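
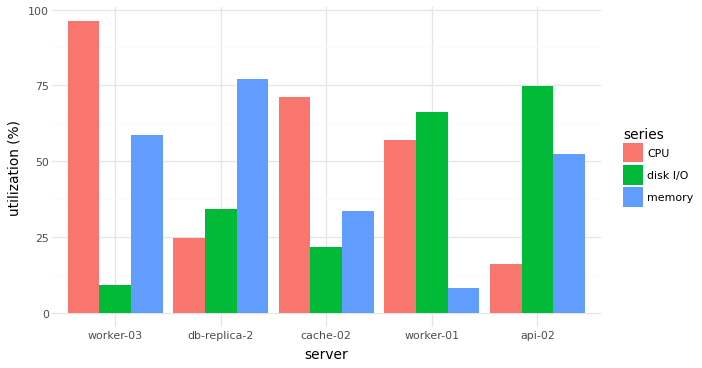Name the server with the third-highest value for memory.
api-02

Top 4 for memory: db-replica-2 ≈ 80, worker-03 ≈ 60, api-02 ≈ 50, cache-02 ≈ 30.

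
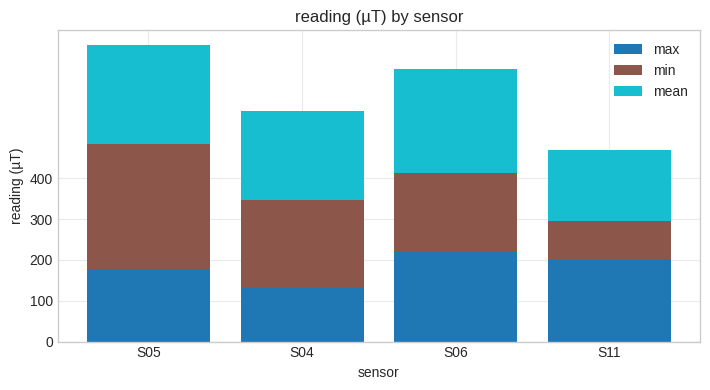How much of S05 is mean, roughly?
≈ 200

mean top ≈ 700, bottom ≈ 500; segment ≈ 200.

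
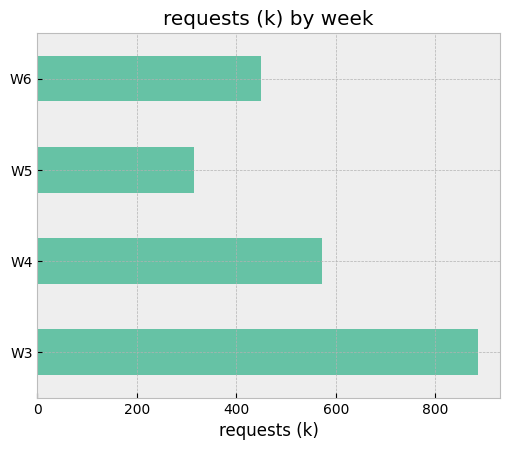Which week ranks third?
W6

Top 4: W3 ≈ 900, W4 ≈ 600, W6 ≈ 400, W5 ≈ 300.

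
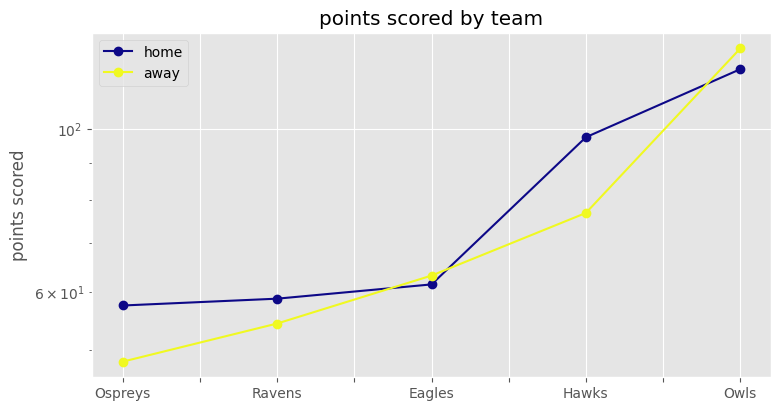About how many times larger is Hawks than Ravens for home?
≈ 1.67×

Hawks ≈ 100, Ravens ≈ 60; 100/60 ≈ 1.67.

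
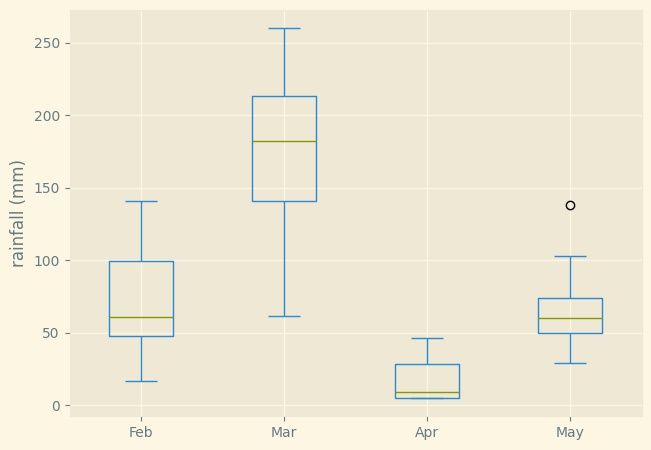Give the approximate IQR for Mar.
≈ 80

Q3 ≈ 220, Q1 ≈ 140; IQR ≈ 80.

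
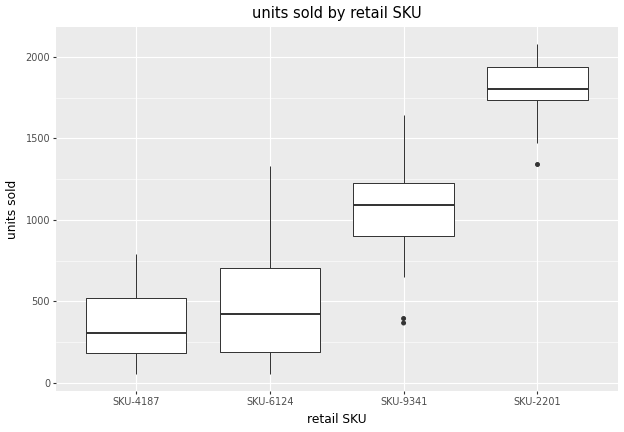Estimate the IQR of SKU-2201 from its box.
≈ 200

Q3 ≈ 2000, Q1 ≈ 1800; IQR ≈ 200.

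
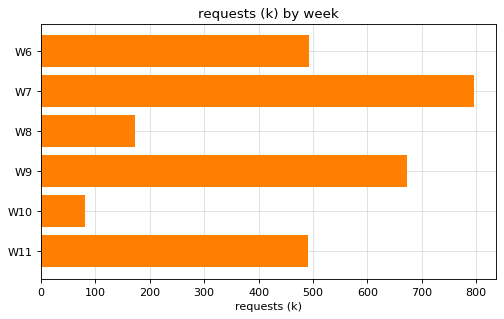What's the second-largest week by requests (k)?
W9

Top 3: W7 ≈ 800, W9 ≈ 700, W6 ≈ 500.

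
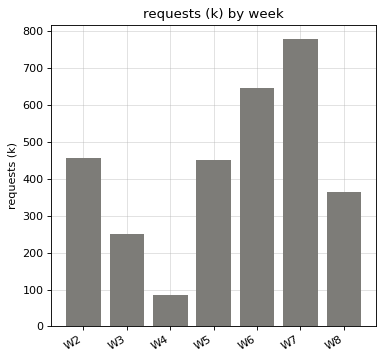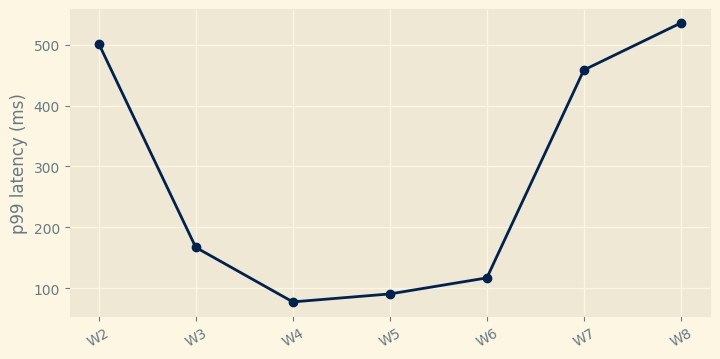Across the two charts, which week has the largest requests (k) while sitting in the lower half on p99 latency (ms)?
Chart 2 median p99 latency (ms) ≈ 150; below-median weeks: W4, W5, W6. Among those, W6 has the highest requests (k) (≈ 600).

W6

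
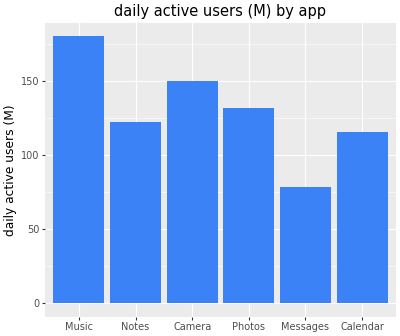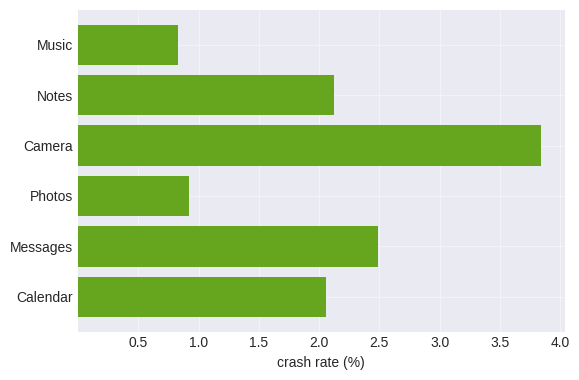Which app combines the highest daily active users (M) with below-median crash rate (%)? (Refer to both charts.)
Chart 2 median crash rate (%) ≈ 2; below-median apps: Music, Photos, Calendar. Among those, Music has the highest daily active users (M) (≈ 180).

Music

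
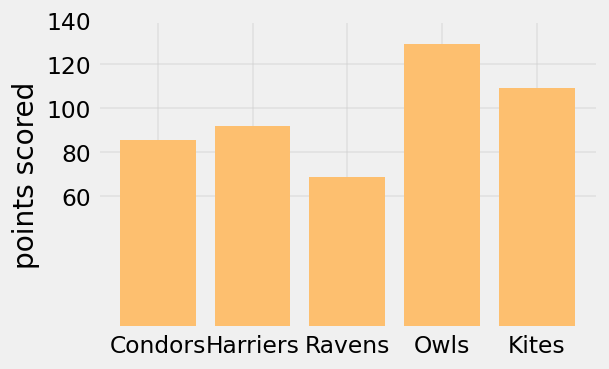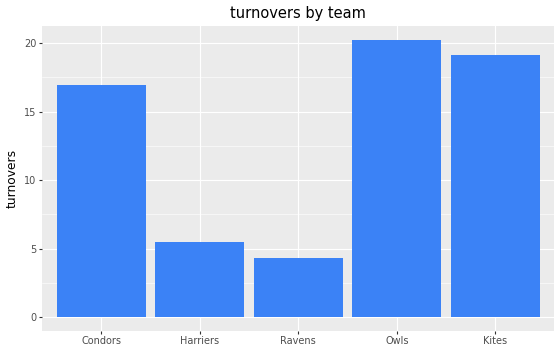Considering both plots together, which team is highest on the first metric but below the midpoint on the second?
Harriers

Chart 2 median turnovers ≈ 16; below-median teams: Harriers, Ravens. Among those, Harriers has the highest points scored (≈ 100).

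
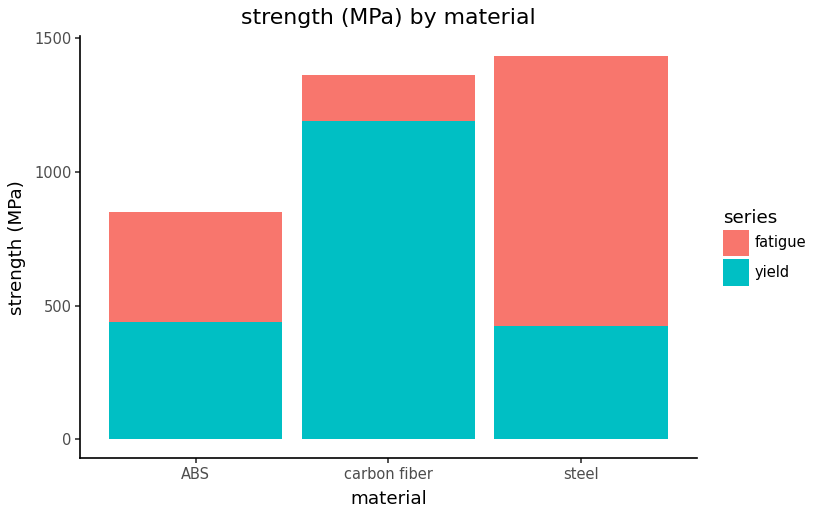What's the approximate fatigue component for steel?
≈ 1000

fatigue top ≈ 1400, bottom ≈ 400; segment ≈ 1000.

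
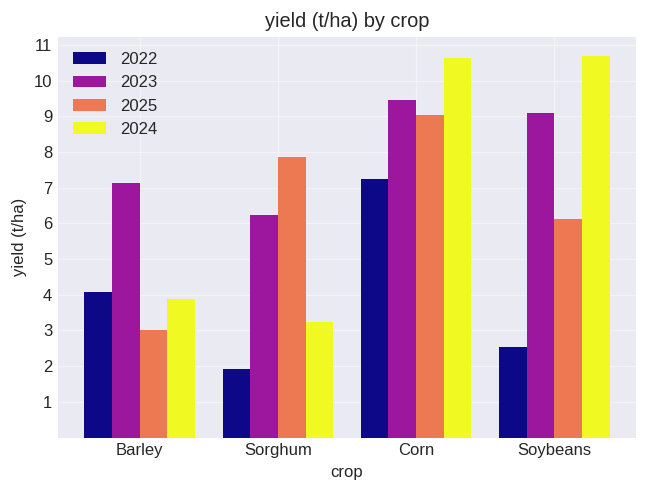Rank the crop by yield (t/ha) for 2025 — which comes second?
Sorghum

Top 3 for 2025: Corn ≈ 9, Sorghum ≈ 8, Soybeans ≈ 6.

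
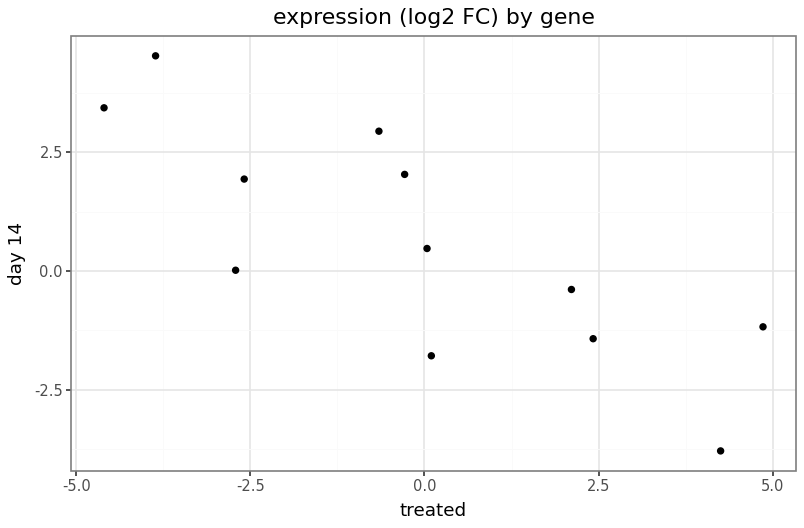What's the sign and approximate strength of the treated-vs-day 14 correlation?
Points are negatively correlated; strong (|r| ≈ 0.8).

negative, strong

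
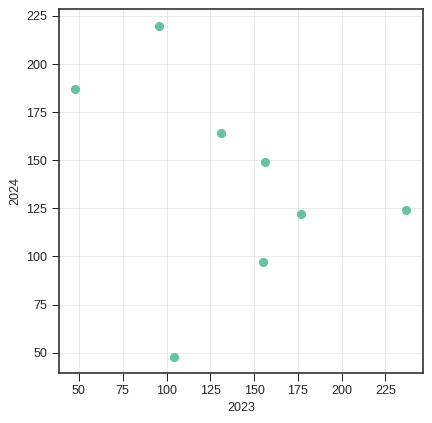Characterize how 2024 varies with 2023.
Points are negatively correlated; weak (|r| ≈ 0.3).

negative, weak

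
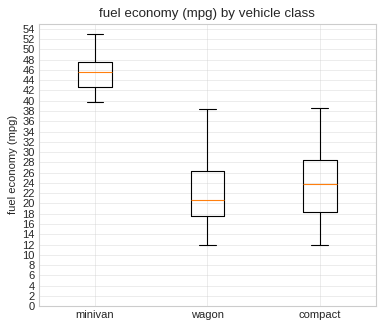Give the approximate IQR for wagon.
≈ 8

Q3 ≈ 26, Q1 ≈ 18; IQR ≈ 8.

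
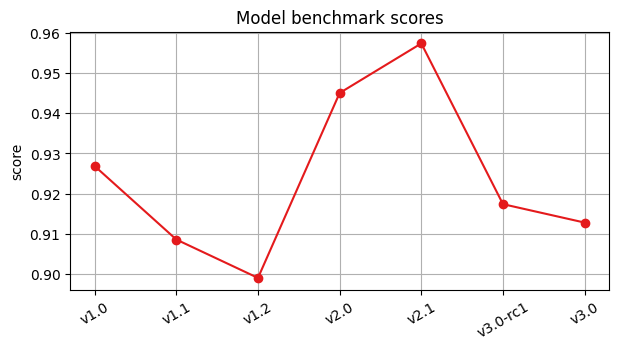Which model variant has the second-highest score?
Top 3: v2.1 ≈ 0.96, v2.0 ≈ 0.95, v1.0 ≈ 0.93.

v2.0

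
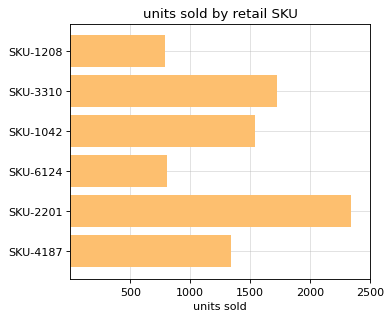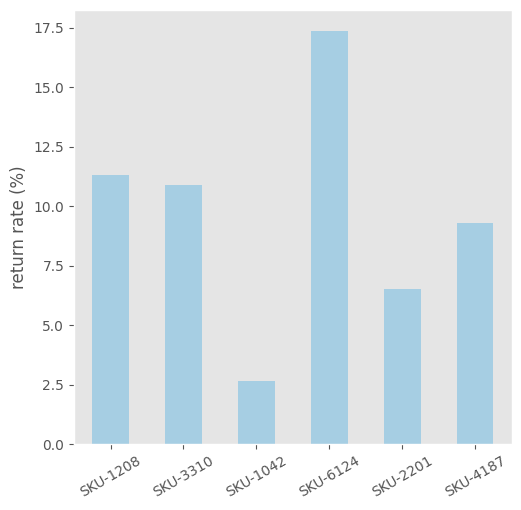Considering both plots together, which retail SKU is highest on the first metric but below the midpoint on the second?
Chart 2 median return rate (%) ≈ 10; below-median retail SKUs: SKU-1042, SKU-2201, SKU-4187. Among those, SKU-2201 has the highest units sold (≈ 2500).

SKU-2201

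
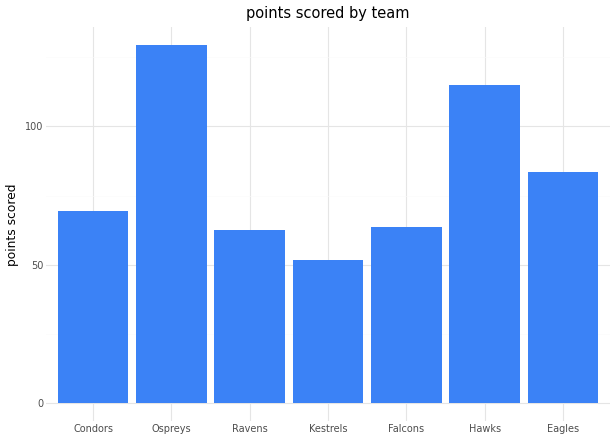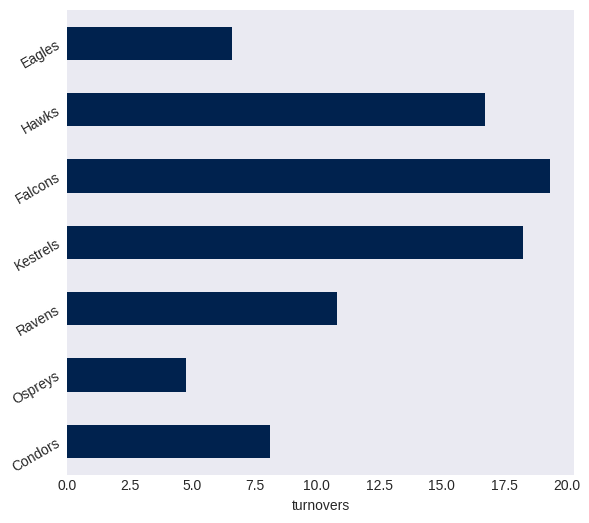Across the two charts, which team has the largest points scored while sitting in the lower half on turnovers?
Ospreys

Chart 2 median turnovers ≈ 10; below-median teams: Condors, Ospreys, Eagles. Among those, Ospreys has the highest points scored (≈ 120).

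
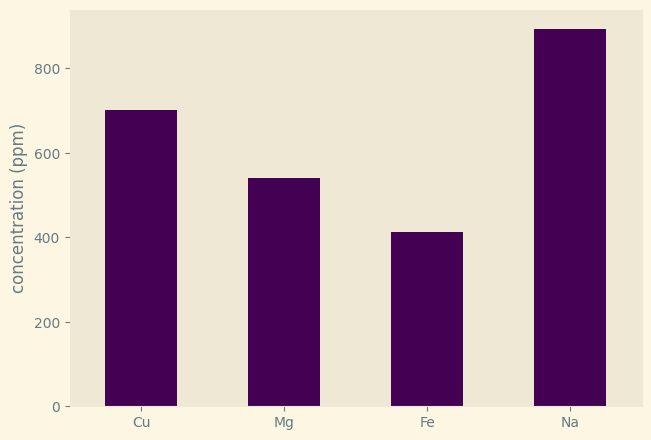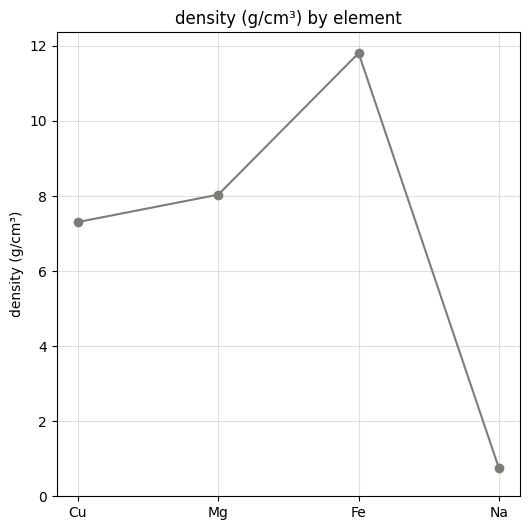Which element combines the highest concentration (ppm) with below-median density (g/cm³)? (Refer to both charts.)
Na

Chart 2 median density (g/cm³) ≈ 8; below-median elements: Cu, Na. Among those, Na has the highest concentration (ppm) (≈ 900).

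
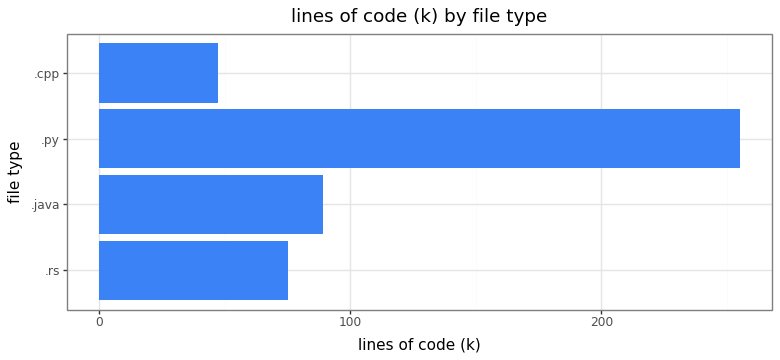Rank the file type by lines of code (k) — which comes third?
.rs

Top 4: .py ≈ 250, .java ≈ 100, .rs ≈ 75, .cpp ≈ 50.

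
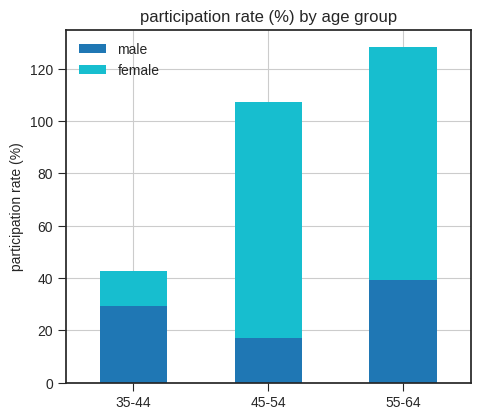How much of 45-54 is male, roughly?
male top ≈ 20, bottom ≈ 0; segment ≈ 20.

≈ 20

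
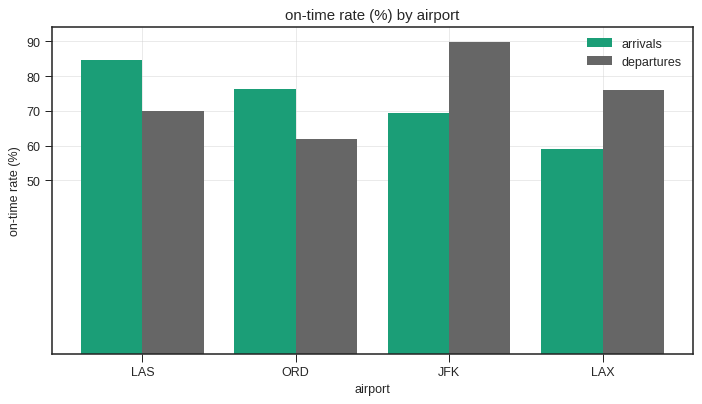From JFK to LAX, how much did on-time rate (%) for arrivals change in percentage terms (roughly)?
JFK ≈ 70, LAX ≈ 60; (60 − 70) / 70 ≈ -14.3%.

≈ -14.3%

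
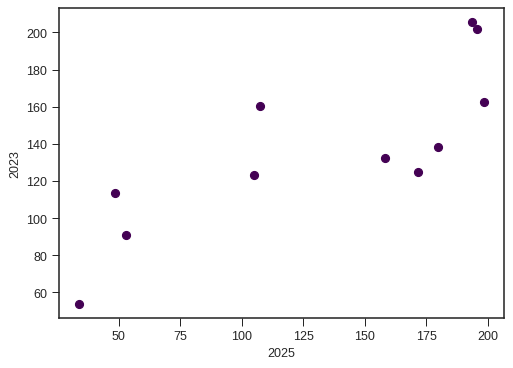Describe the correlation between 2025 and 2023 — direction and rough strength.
positive, strong

Points are positively correlated; strong (|r| ≈ 0.8).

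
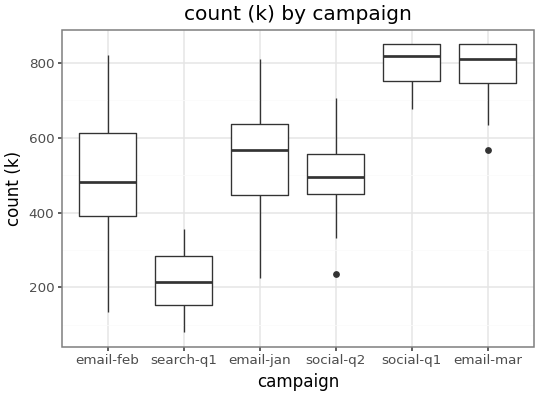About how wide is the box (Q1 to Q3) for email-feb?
≈ 200

Q3 ≈ 600, Q1 ≈ 400; IQR ≈ 200.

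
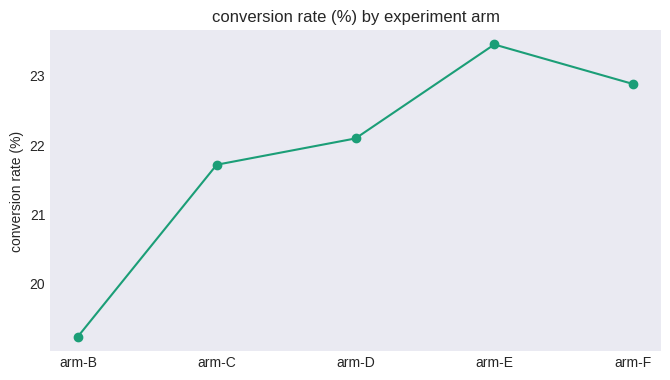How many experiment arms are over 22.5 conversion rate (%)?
Above 22.5: arm-E, arm-F.

2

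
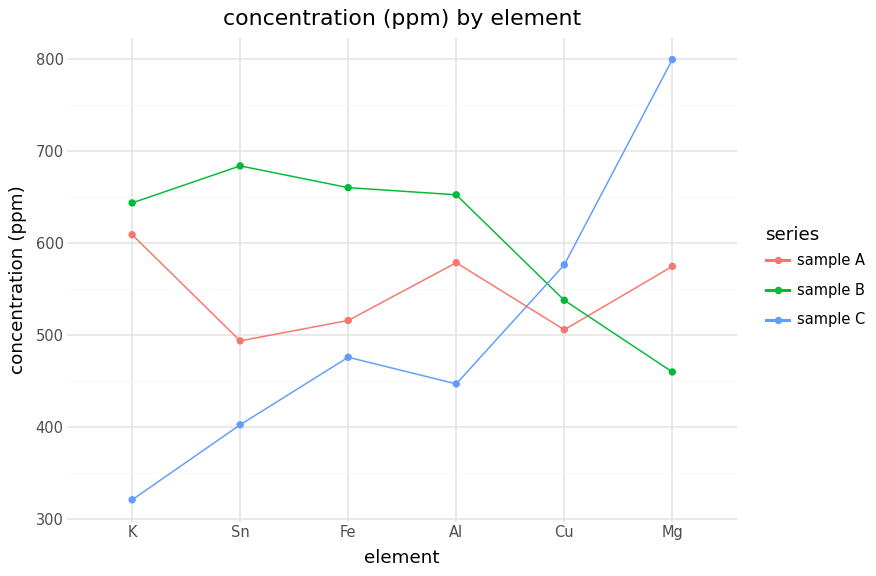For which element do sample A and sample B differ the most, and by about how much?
Sn: sample A ≈ 500, sample B ≈ 700 → gap ≈ 200. Next-largest (Fe) is only ≈ 150.

Sn, ≈ 200 ppm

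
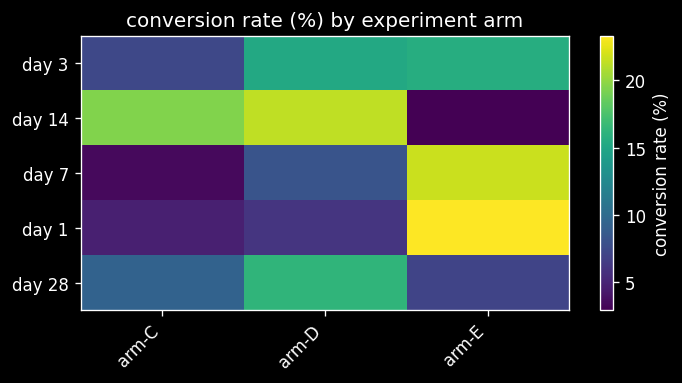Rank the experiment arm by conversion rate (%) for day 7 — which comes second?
Top 3 for day 7: arm-E ≈ 22, arm-D ≈ 8, arm-C ≈ 4.

arm-D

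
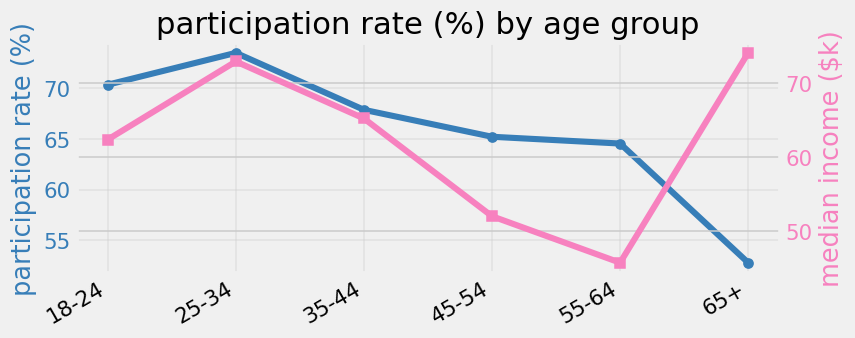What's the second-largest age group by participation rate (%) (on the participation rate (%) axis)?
Top 3 (on the participation rate (%) axis): 25-34 ≈ 74, 18-24 ≈ 70, 35-44 ≈ 68.

18-24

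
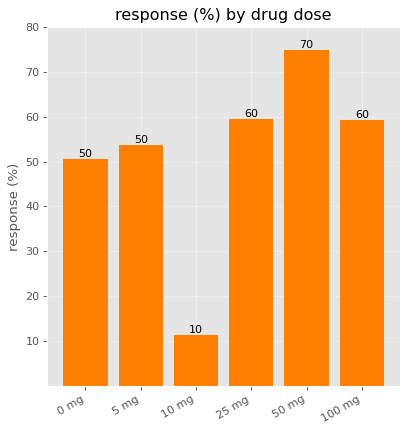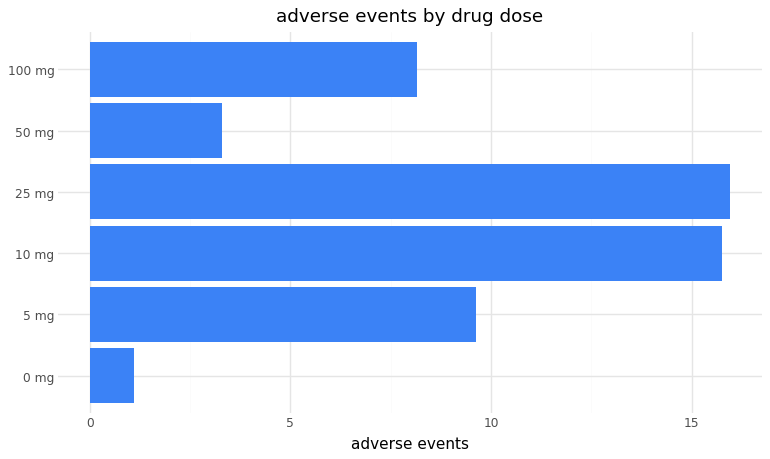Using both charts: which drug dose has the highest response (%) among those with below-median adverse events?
Chart 2 median adverse events ≈ 8; below-median drug doses: 0 mg, 50 mg, 100 mg. Among those, 50 mg has the highest response (%) (≈ 70).

50 mg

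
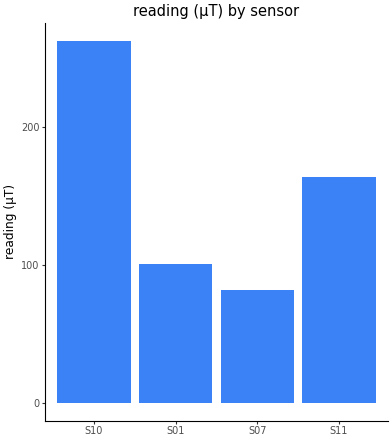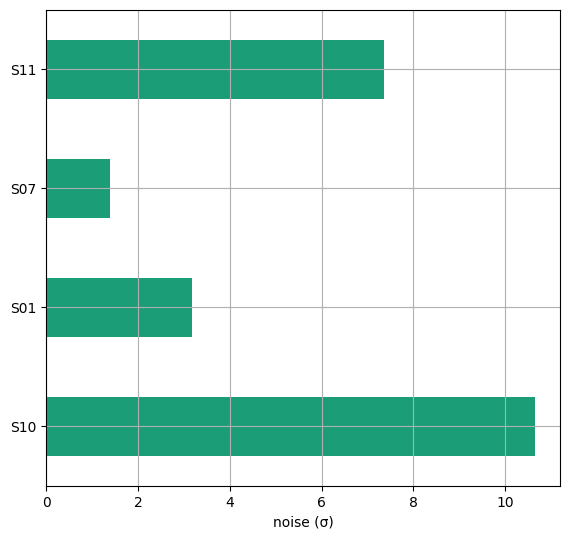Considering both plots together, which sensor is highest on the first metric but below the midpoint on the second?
Chart 2 median noise (σ) ≈ 5; below-median sensors: S01, S07. Among those, S01 has the highest reading (µT) (≈ 100).

S01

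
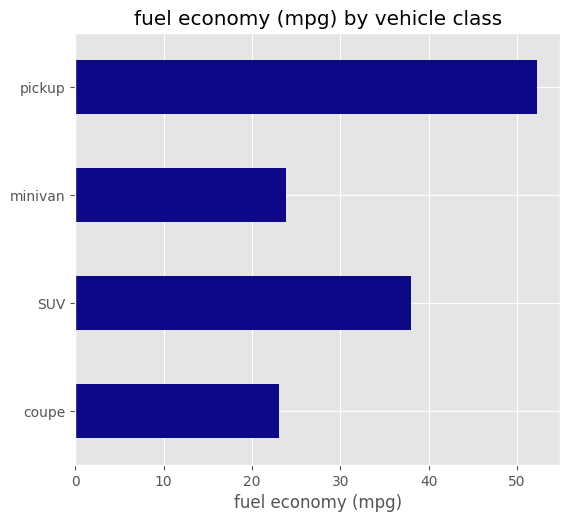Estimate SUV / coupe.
≈ 1.6×

SUV ≈ 40, coupe ≈ 25; 40/25 ≈ 1.6.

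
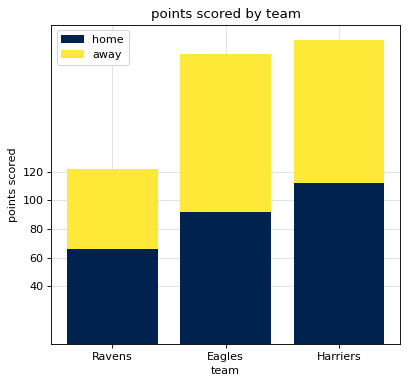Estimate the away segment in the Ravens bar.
≈ 60

away top ≈ 120, bottom ≈ 60; segment ≈ 60.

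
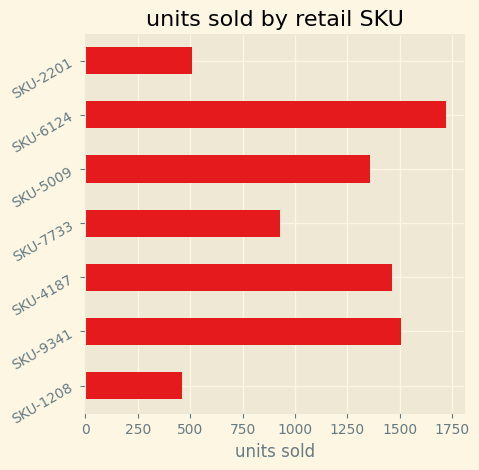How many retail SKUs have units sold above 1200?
Above 1200: SKU-9341, SKU-4187, SKU-5009, SKU-6124.

4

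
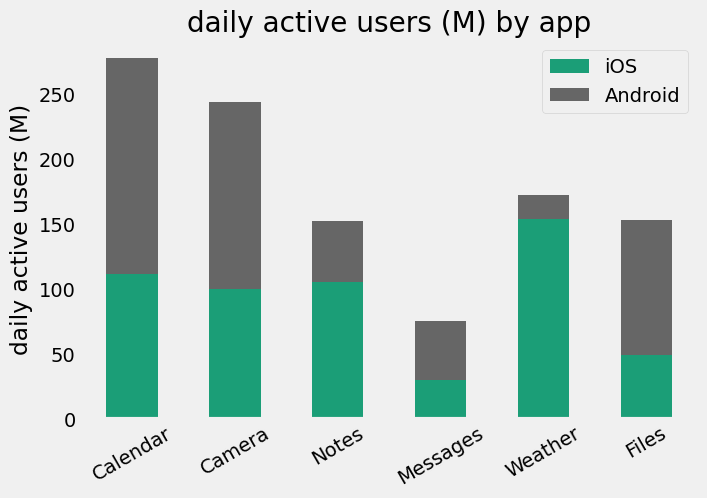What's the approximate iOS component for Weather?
iOS top ≈ 150, bottom ≈ 0; segment ≈ 150.

≈ 150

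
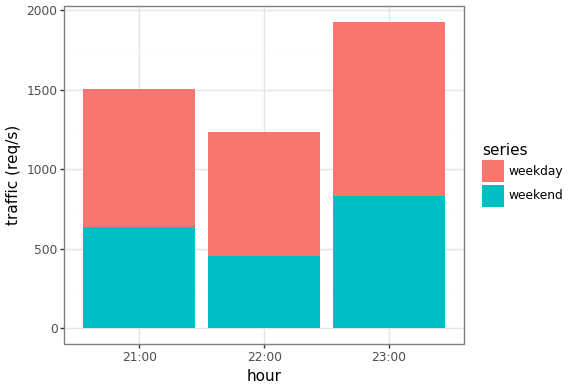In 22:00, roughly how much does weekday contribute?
weekday top ≈ 1200, bottom ≈ 400; segment ≈ 800.

≈ 800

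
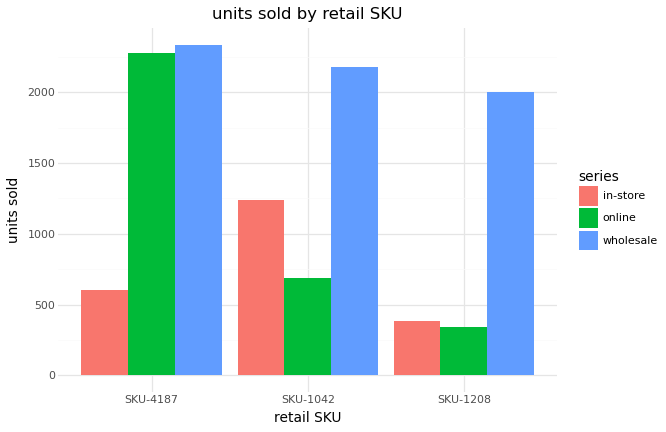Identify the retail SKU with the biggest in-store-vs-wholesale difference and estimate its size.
SKU-4187: in-store ≈ 600, wholesale ≈ 2400 → gap ≈ 1800. Next-largest (SKU-1208) is only ≈ 1600.

SKU-4187, ≈ 1800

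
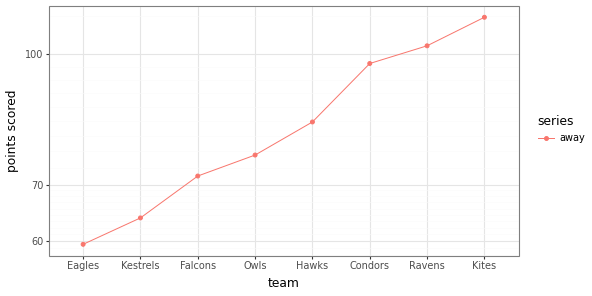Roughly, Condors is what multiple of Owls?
≈ 1.33×

Condors ≈ 100, Owls ≈ 75; 100/75 ≈ 1.33.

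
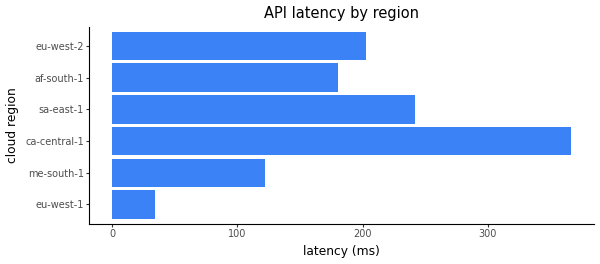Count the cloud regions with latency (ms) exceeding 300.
1

Above 300: ca-central-1.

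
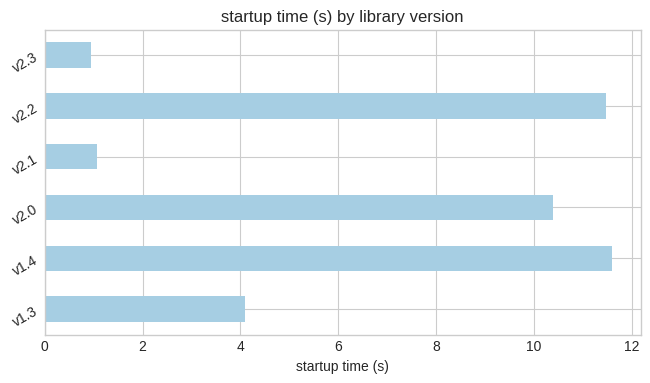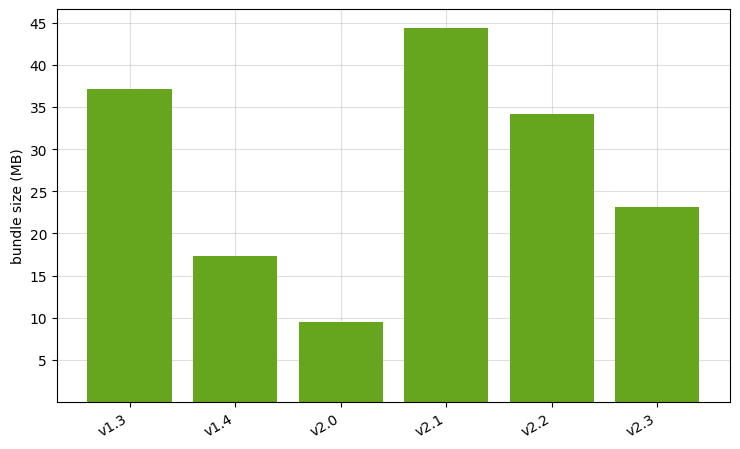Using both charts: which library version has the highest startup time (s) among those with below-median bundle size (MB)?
Chart 2 median bundle size (MB) ≈ 30; below-median library versions: v1.4, v2.0, v2.3. Among those, v1.4 has the highest startup time (s) (≈ 12).

v1.4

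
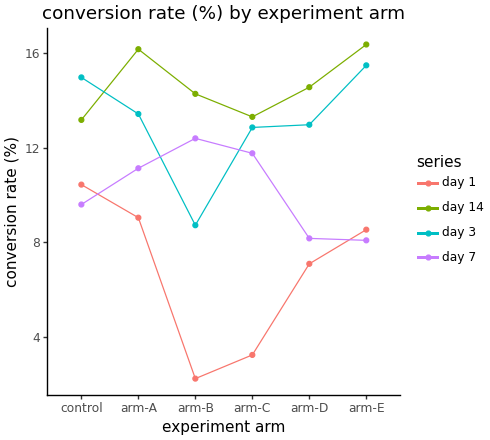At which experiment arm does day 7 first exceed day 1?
control: day 7 ≈ 10 vs day 1 ≈ 10 (not yet); arm-A: day 7 ≈ 12 vs day 1 ≈ 10 (first crossover).

arm-A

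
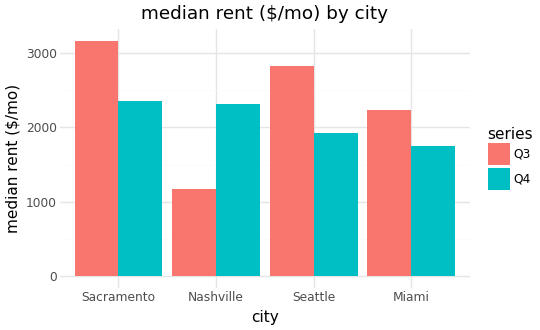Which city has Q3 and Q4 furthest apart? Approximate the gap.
Nashville: Q3 ≈ 1000, Q4 ≈ 2500 → gap ≈ 1500. Next-largest (Seattle) is only ≈ 1000.

Nashville, ≈ 1500 $/mo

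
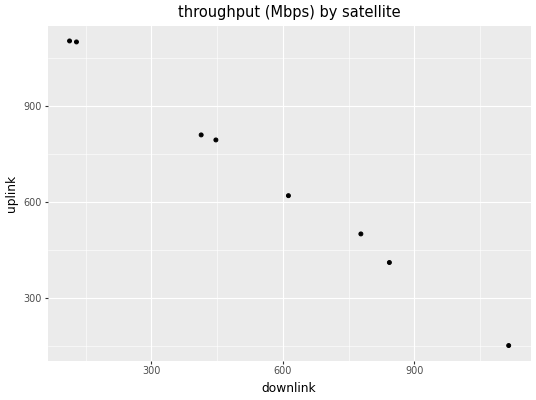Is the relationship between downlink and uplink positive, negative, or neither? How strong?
Points are negatively correlated; strong (|r| ≈ 1.0).

negative, strong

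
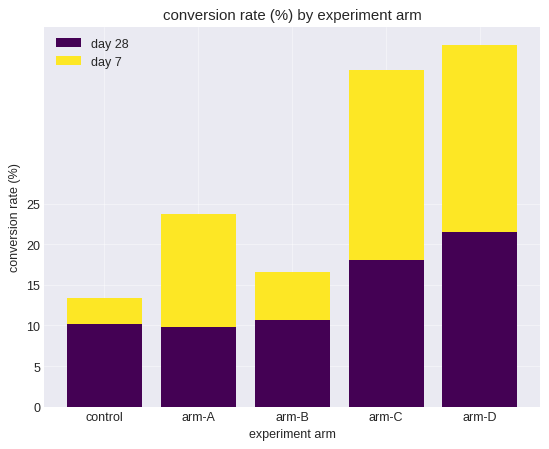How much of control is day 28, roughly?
day 28 top ≈ 10, bottom ≈ 0; segment ≈ 10.

≈ 10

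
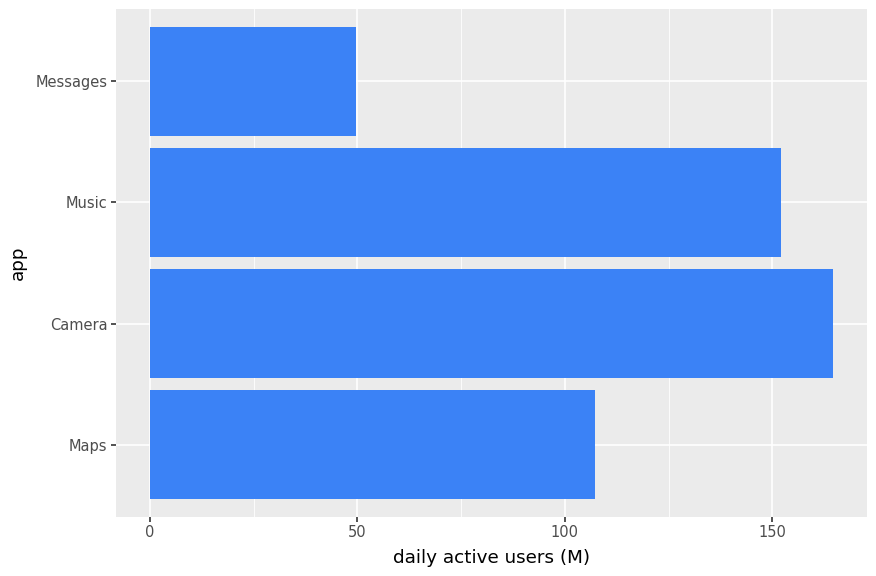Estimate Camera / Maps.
Camera ≈ 160, Maps ≈ 100; 160/100 ≈ 1.6.

≈ 1.6×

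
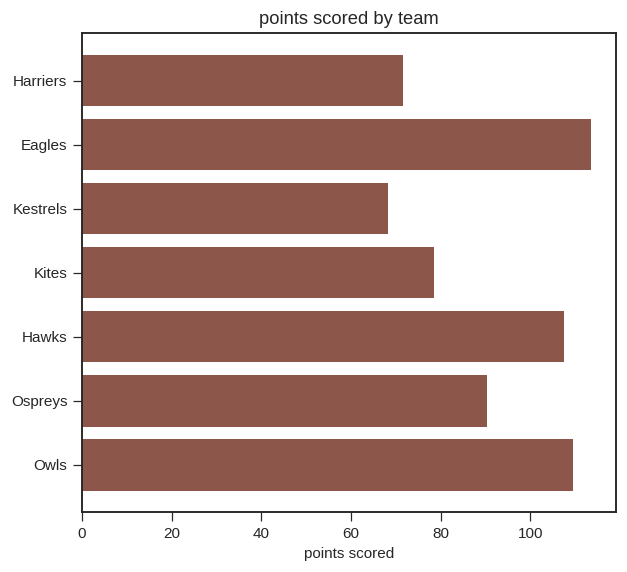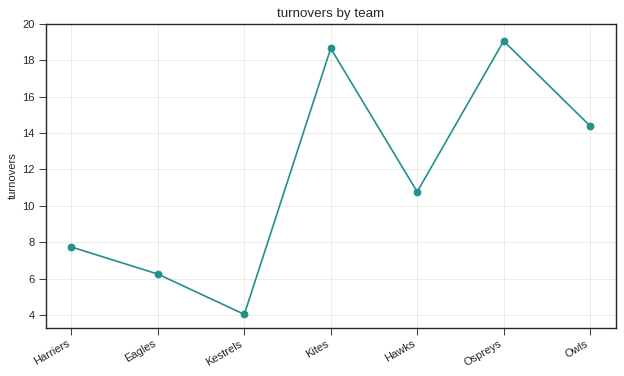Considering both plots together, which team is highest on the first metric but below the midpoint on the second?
Eagles

Chart 2 median turnovers ≈ 10; below-median teams: Harriers, Eagles, Kestrels. Among those, Eagles has the highest points scored (≈ 120).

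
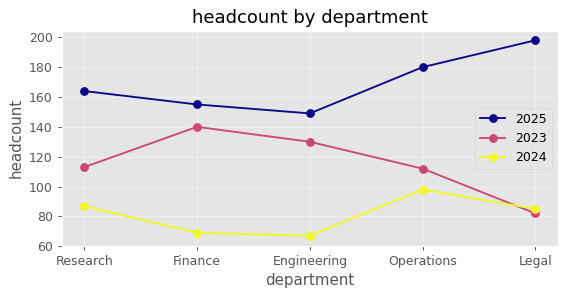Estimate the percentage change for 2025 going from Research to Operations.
≈ +12.5%

Research ≈ 160, Operations ≈ 180; (180 − 160) / 160 ≈ +12.5%.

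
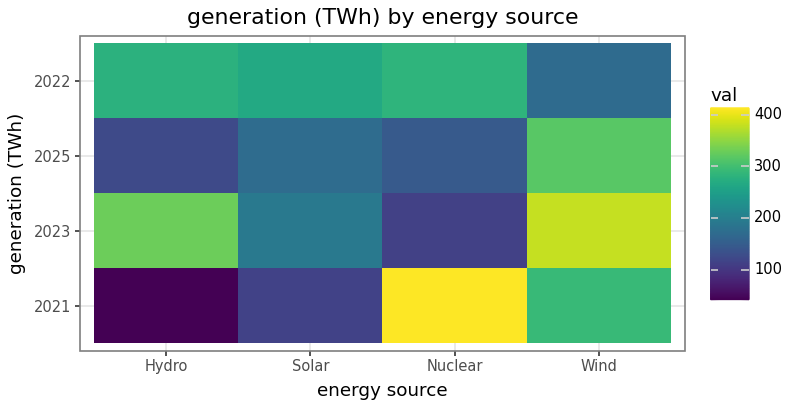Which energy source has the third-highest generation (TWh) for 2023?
Solar

Top 4 for 2023: Wind ≈ 400, Hydro ≈ 350, Solar ≈ 200, Nuclear ≈ 100.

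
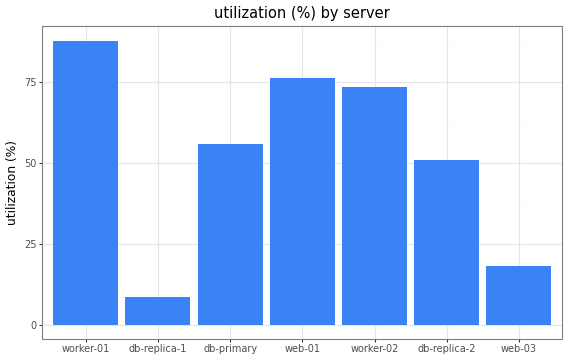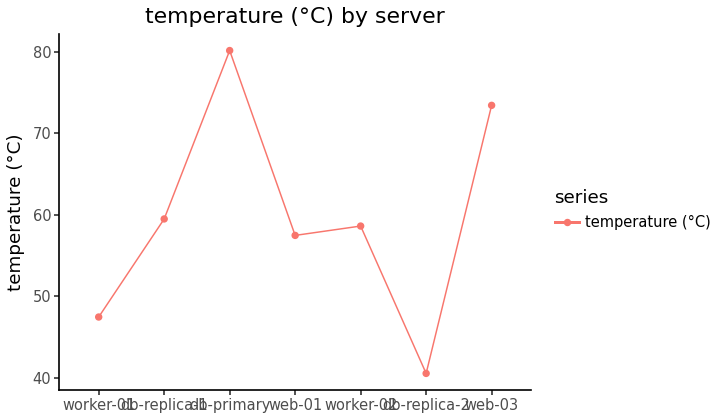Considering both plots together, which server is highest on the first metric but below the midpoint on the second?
Chart 2 median temperature (°C) ≈ 60; below-median servers: worker-01, web-01, db-replica-2. Among those, worker-01 has the highest utilization (%) (≈ 90).

worker-01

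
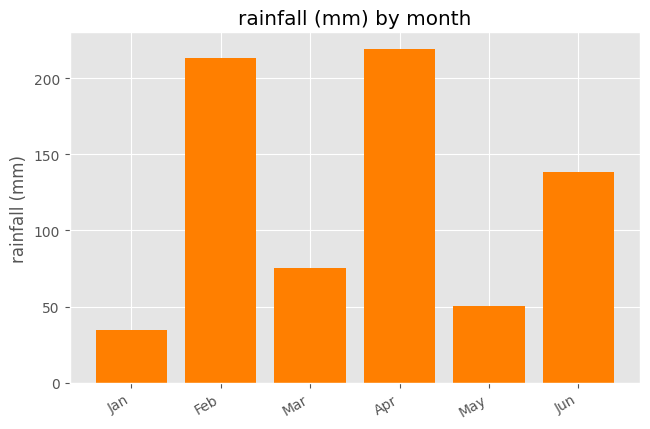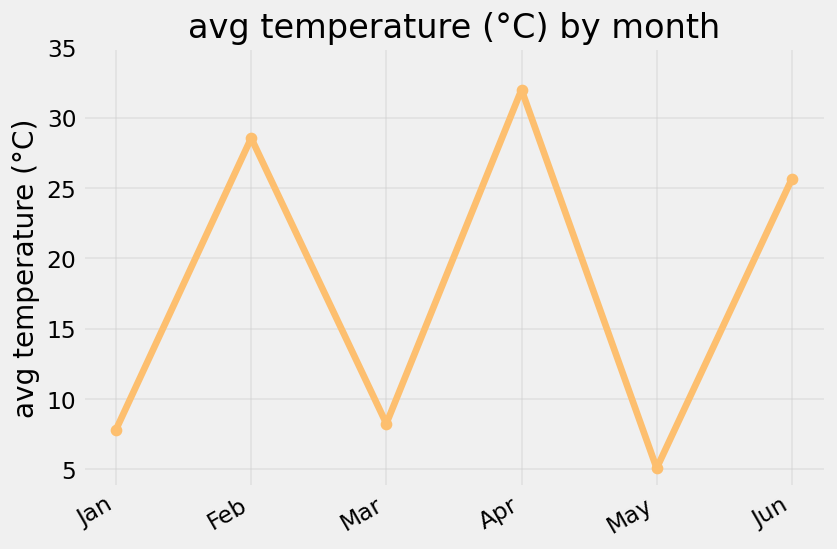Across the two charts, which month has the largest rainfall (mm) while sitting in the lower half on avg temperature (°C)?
Chart 2 median avg temperature (°C) ≈ 15; below-median months: Jan, Mar, May. Among those, Mar has the highest rainfall (mm) (≈ 75).

Mar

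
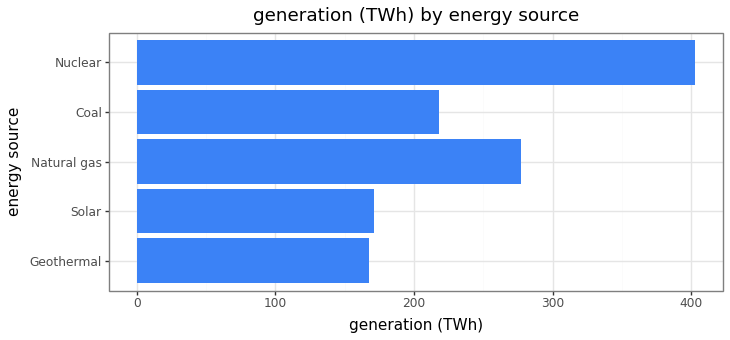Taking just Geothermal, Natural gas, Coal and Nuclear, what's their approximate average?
≈ 262

(150 + 300 + 200 + 400) / 4 ≈ 262.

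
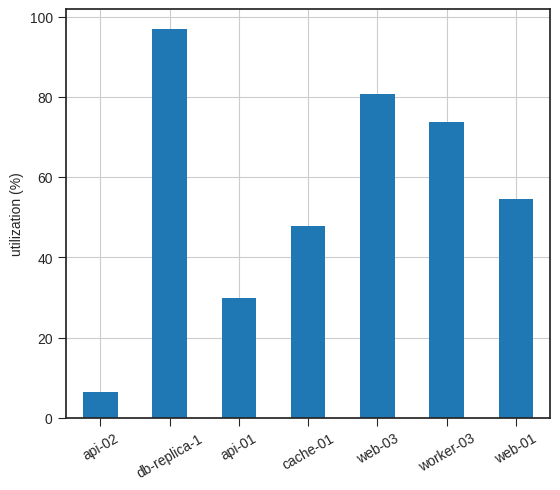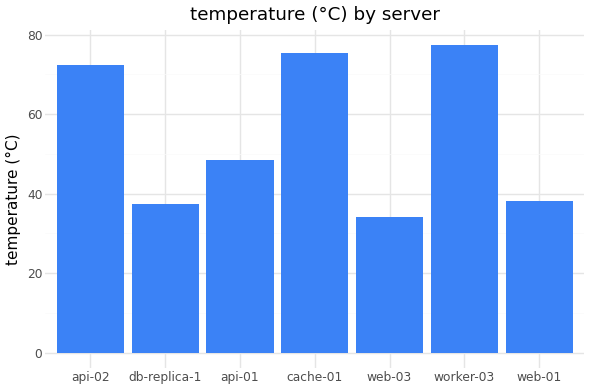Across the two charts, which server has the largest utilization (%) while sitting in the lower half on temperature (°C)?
db-replica-1

Chart 2 median temperature (°C) ≈ 50; below-median servers: db-replica-1, web-03, web-01. Among those, db-replica-1 has the highest utilization (%) (≈ 100).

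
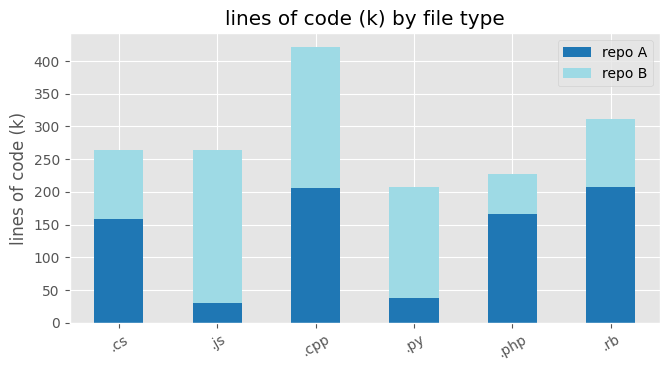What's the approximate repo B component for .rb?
≈ 100

repo B top ≈ 300, bottom ≈ 200; segment ≈ 100.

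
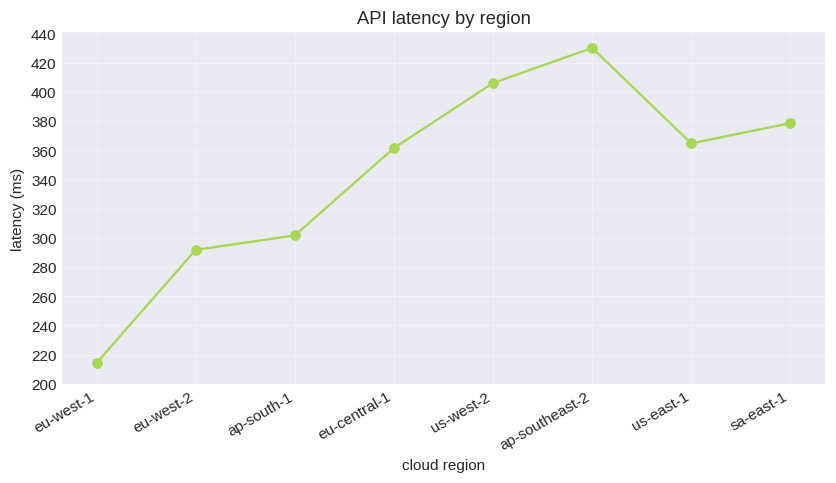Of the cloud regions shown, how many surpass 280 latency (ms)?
7

Above 280: eu-west-2, ap-south-1, eu-central-1, us-west-2, ap-southeast-2, us-east-1, sa-east-1.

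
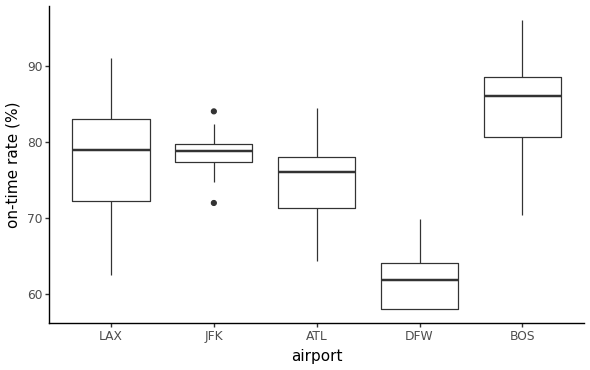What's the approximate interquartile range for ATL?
Q3 ≈ 78, Q1 ≈ 72; IQR ≈ 6.

≈ 6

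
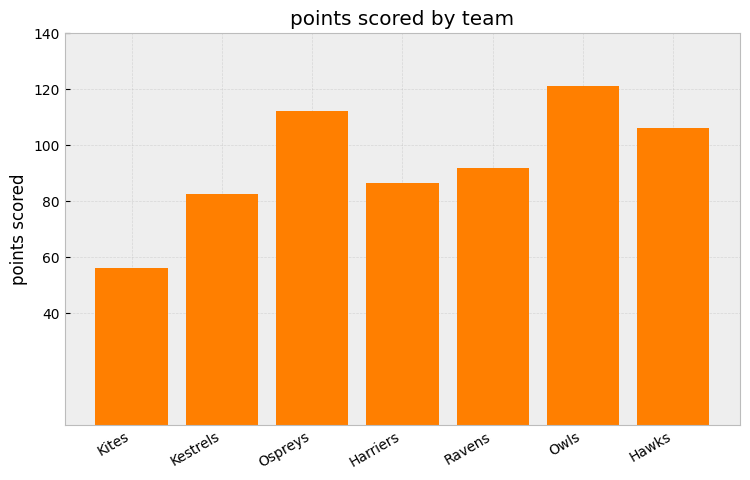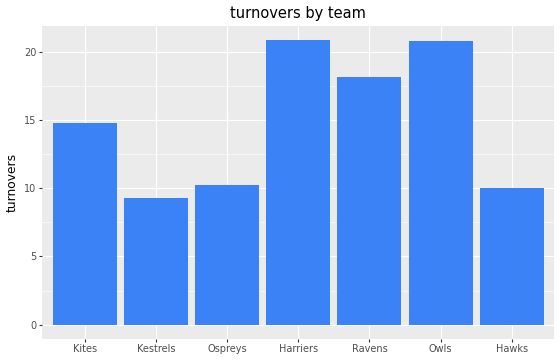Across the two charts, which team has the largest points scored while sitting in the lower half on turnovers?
Chart 2 median turnovers ≈ 14; below-median teams: Kestrels, Ospreys, Hawks. Among those, Ospreys has the highest points scored (≈ 120).

Ospreys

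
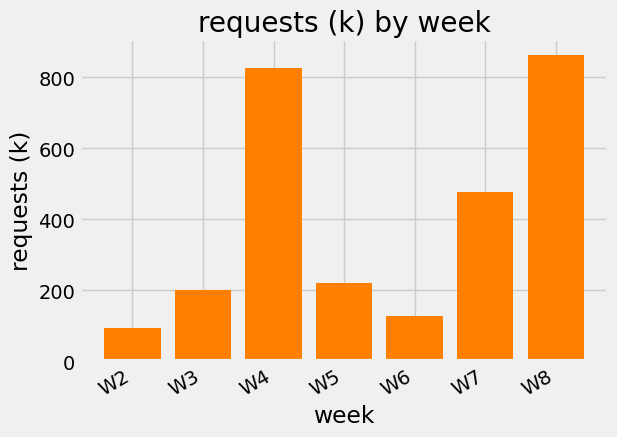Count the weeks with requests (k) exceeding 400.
Above 400: W4, W7, W8.

3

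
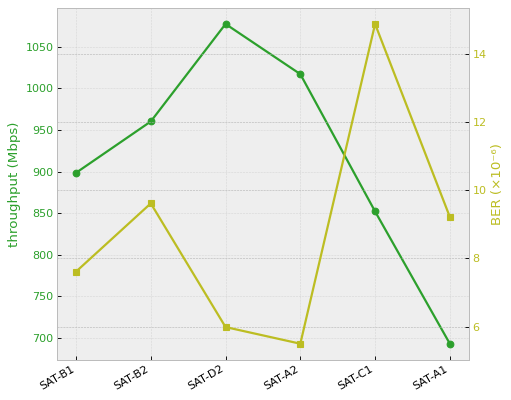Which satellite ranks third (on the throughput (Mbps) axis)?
SAT-B2

Top 4 (on the throughput (Mbps) axis): SAT-D2 ≈ 1100, SAT-A2 ≈ 1000, SAT-B2 ≈ 950, SAT-B1 ≈ 900.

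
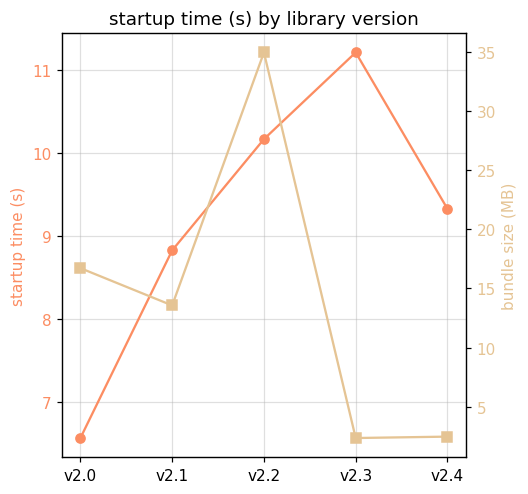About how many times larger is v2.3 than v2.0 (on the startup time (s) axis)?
≈ 1.69×

v2.3 ≈ 11.0, v2.0 ≈ 6.5; 11.0/6.5 ≈ 1.69.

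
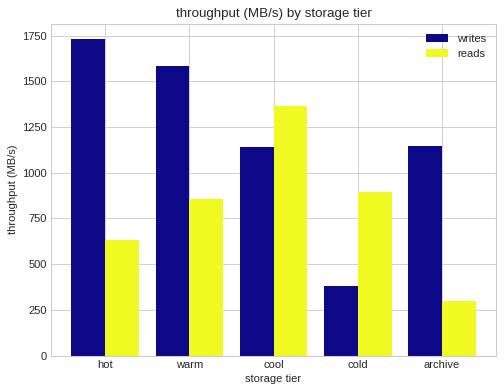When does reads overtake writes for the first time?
warm: reads ≈ 800 vs writes ≈ 1600 (not yet); cool: reads ≈ 1400 vs writes ≈ 1200 (first crossover).

cool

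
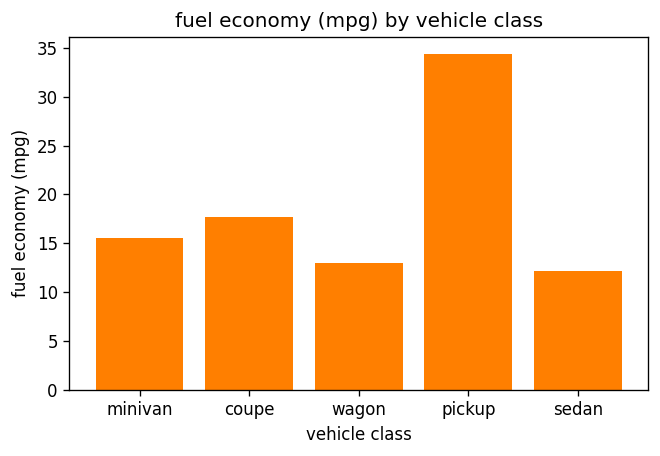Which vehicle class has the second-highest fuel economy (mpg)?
coupe

Top 3: pickup ≈ 35, coupe ≈ 20, minivan ≈ 15.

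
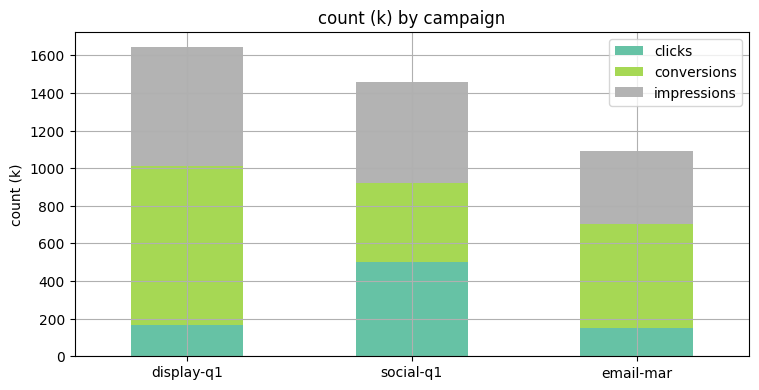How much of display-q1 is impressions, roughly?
impressions top ≈ 1600, bottom ≈ 1000; segment ≈ 600.

≈ 600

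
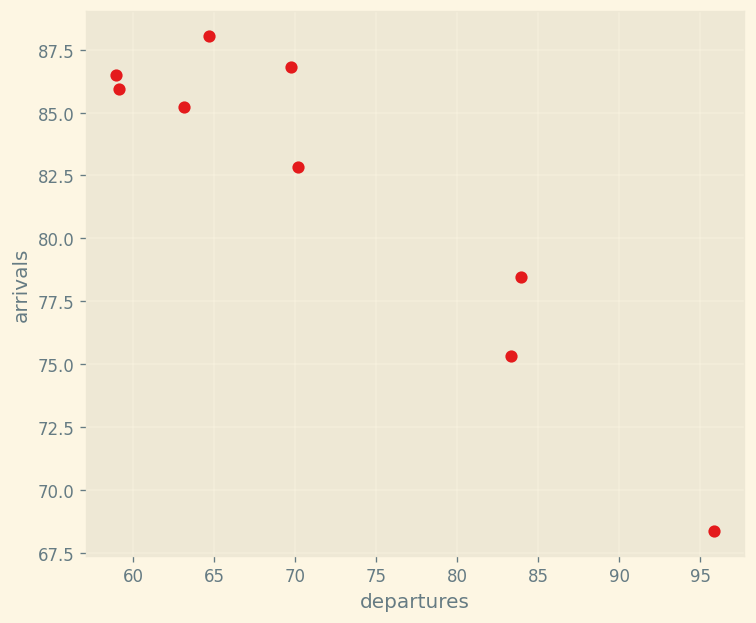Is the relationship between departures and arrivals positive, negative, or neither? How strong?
Points are negatively correlated; strong (|r| ≈ 0.9).

negative, strong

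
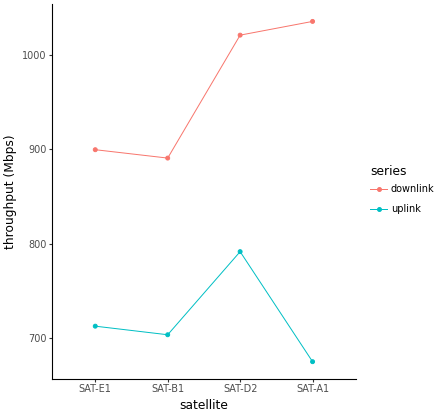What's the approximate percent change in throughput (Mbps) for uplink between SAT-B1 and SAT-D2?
SAT-B1 ≈ 700, SAT-D2 ≈ 800; (800 − 700) / 700 ≈ +14.3%.

≈ +14.3%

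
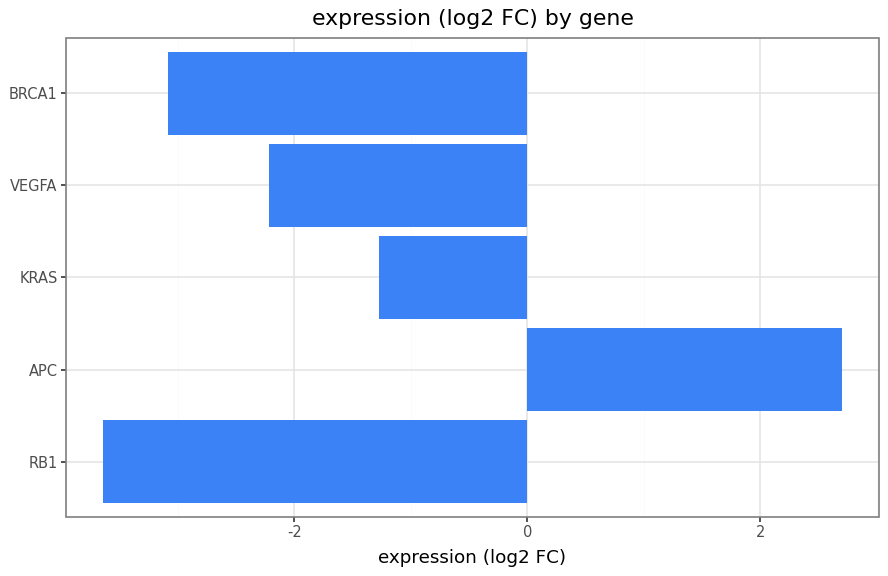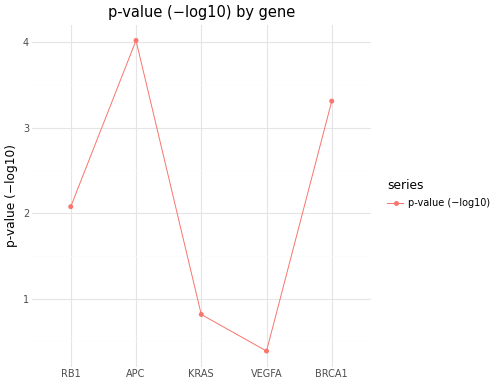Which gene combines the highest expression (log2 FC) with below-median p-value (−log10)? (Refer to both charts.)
KRAS

Chart 2 median p-value (−log10) ≈ 2; below-median genes: KRAS, VEGFA. Among those, KRAS has the highest expression (log2 FC) (≈ -1.5).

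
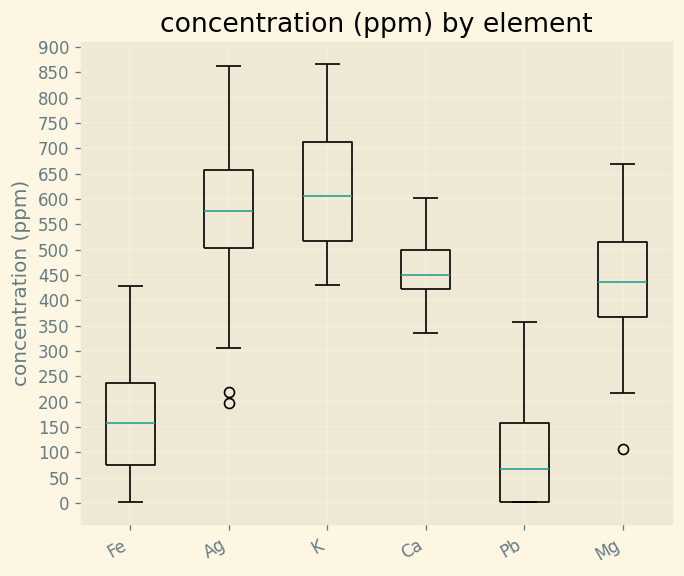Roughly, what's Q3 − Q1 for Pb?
≈ 150

Q3 ≈ 150, Q1 ≈ 0; IQR ≈ 150.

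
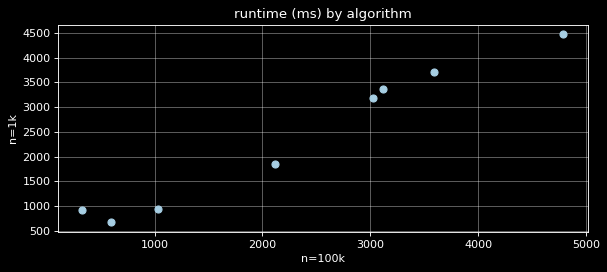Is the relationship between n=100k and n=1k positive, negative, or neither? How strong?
Points are positively correlated; strong (|r| ≈ 1.0).

positive, strong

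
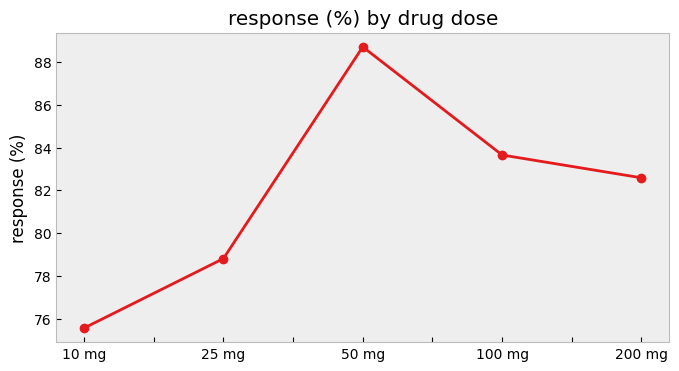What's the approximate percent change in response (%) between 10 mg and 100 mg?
≈ +10.5%

10 mg ≈ 76, 100 mg ≈ 84; (84 − 76) / 76 ≈ +10.5%.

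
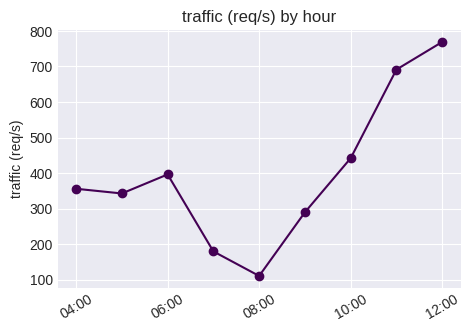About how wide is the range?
≈ 700

Max 12:00 ≈ 800, min 08:00 ≈ 100; range ≈ 700.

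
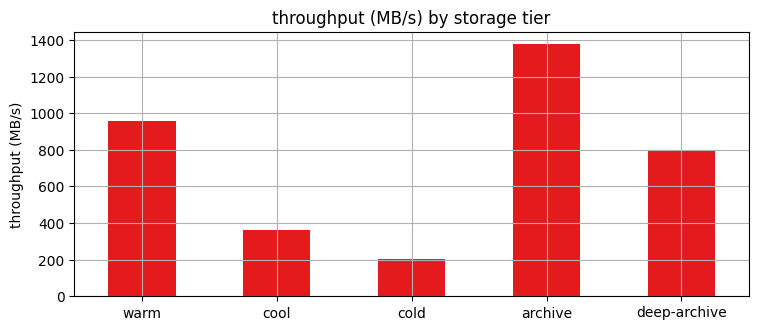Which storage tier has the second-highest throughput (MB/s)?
Top 3: archive ≈ 1400, warm ≈ 1000, deep-archive ≈ 800.

warm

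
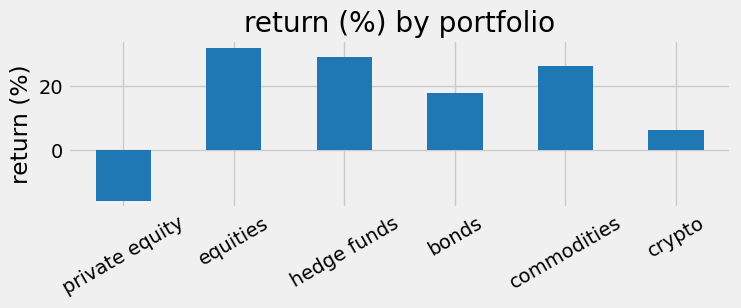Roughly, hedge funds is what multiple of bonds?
≈ 1.5×

hedge funds ≈ 30, bonds ≈ 20; 30/20 ≈ 1.5.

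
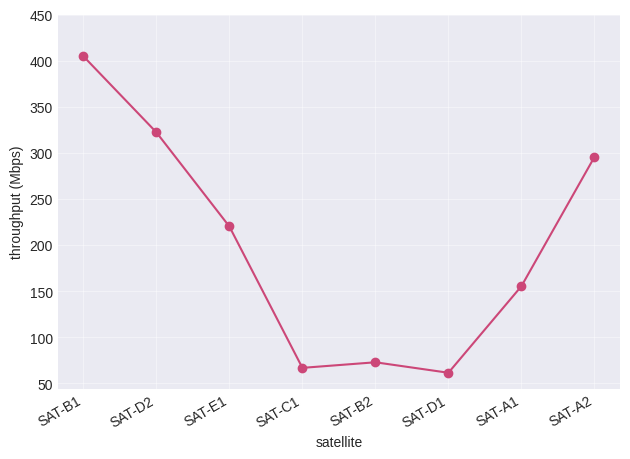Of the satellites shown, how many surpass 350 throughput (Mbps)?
Above 350: SAT-B1.

1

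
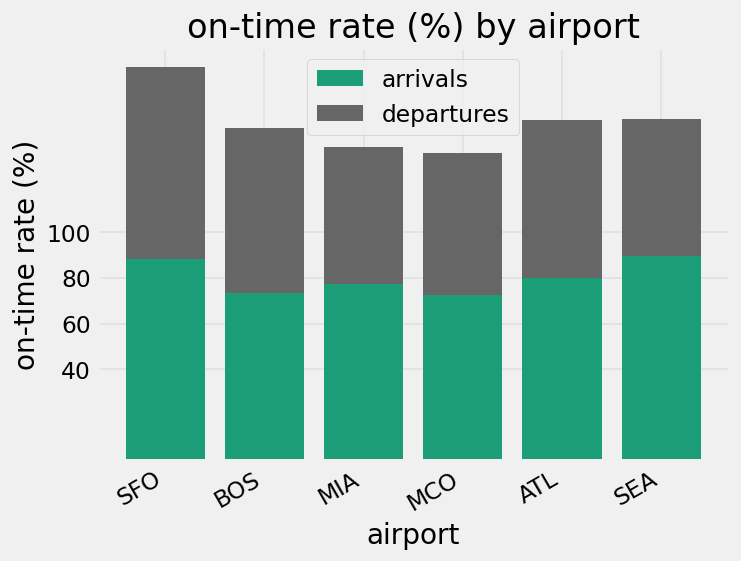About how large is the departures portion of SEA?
≈ 60

departures top ≈ 140, bottom ≈ 80; segment ≈ 60.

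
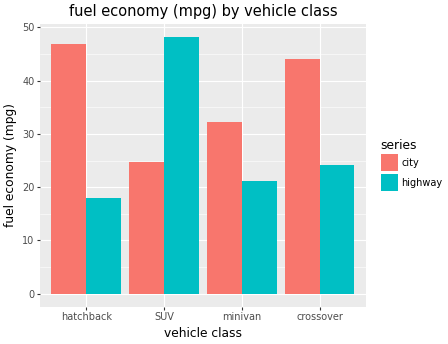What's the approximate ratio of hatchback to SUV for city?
hatchback ≈ 45, SUV ≈ 25; 45/25 ≈ 1.8.

≈ 1.8×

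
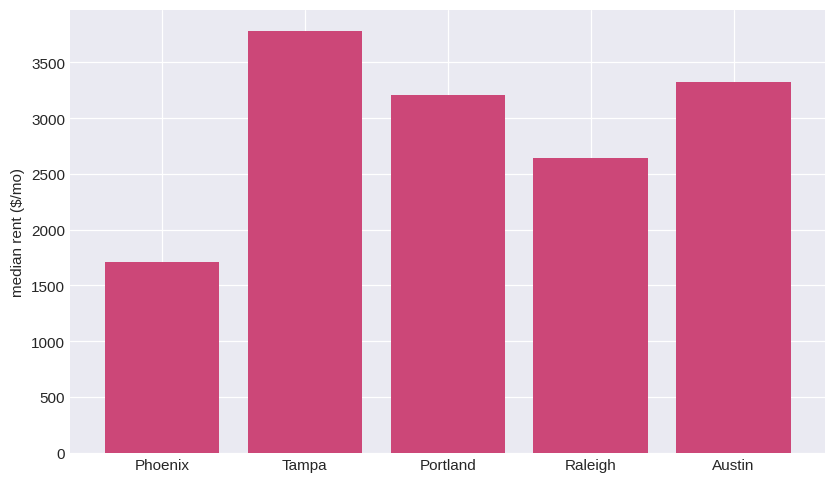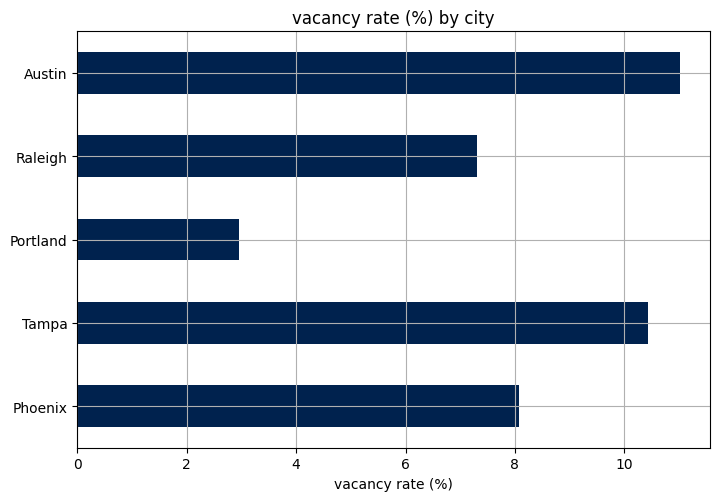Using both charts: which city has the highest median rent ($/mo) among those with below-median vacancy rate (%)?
Portland

Chart 2 median vacancy rate (%) ≈ 8; below-median cities: Portland, Raleigh. Among those, Portland has the highest median rent ($/mo) (≈ 3000).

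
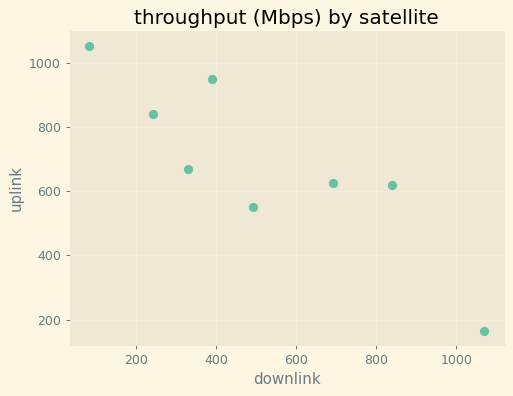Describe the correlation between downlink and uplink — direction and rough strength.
Points are negatively correlated; strong (|r| ≈ 0.9).

negative, strong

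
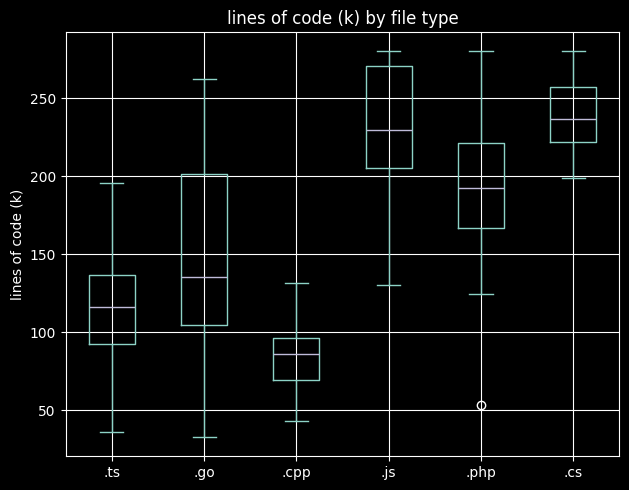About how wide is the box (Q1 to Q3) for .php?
Q3 ≈ 220, Q1 ≈ 160; IQR ≈ 60.

≈ 60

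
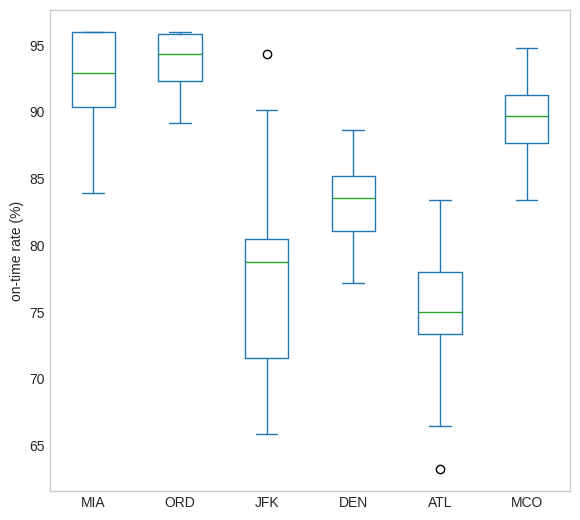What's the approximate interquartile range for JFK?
Q3 ≈ 80, Q1 ≈ 72; IQR ≈ 8.

≈ 8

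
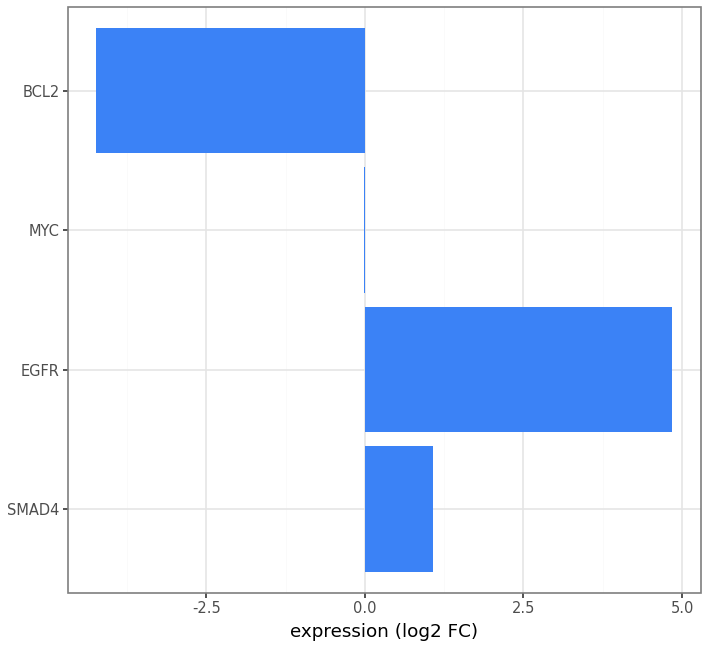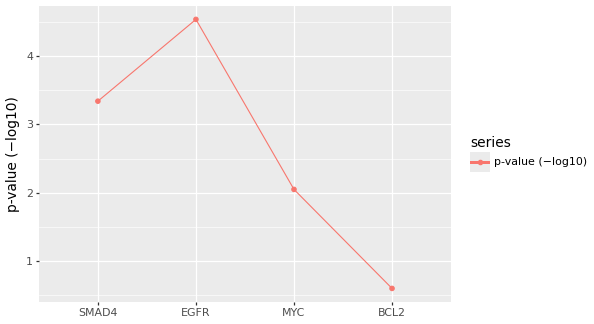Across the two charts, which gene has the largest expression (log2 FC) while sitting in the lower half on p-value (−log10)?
Chart 2 median p-value (−log10) ≈ 2.5; below-median genes: MYC, BCL2. Among those, MYC has the highest expression (log2 FC) (≈ 0).

MYC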